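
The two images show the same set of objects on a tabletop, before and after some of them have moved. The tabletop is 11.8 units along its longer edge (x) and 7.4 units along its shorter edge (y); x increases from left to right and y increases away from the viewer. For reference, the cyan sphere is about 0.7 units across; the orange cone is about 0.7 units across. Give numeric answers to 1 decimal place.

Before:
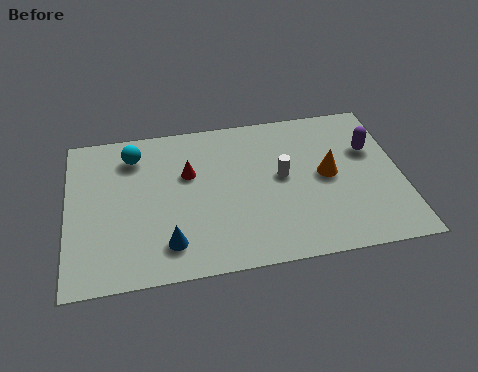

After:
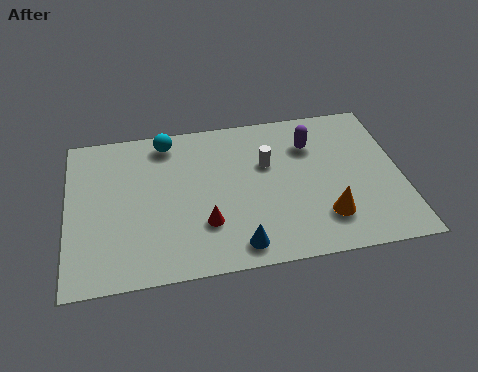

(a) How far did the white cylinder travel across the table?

0.9

The white cylinder moved from about (7.6, 4.0) to (7.1, 4.7), a distance of √(0.5² + 0.7²) ≈ 0.9.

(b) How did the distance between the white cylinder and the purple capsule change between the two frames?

-1.6

The distance was about 3.3 in the first image and 1.7 in the second, so they moved 1.6 units closer together.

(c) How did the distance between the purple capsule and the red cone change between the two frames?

-1.5

The distance was about 6.5 in the first image and 5.0 in the second, so they moved 1.5 units closer together.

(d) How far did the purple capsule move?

2.2

The purple capsule moved from about (10.8, 4.8) to (8.7, 5.4), a distance of √(2.1² + 0.6²) ≈ 2.2.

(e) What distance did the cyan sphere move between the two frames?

1.3

From (2.4, 5.9) to (3.6, 6.4), the cyan sphere covered √(1.2² + 0.5²) ≈ 1.3 units.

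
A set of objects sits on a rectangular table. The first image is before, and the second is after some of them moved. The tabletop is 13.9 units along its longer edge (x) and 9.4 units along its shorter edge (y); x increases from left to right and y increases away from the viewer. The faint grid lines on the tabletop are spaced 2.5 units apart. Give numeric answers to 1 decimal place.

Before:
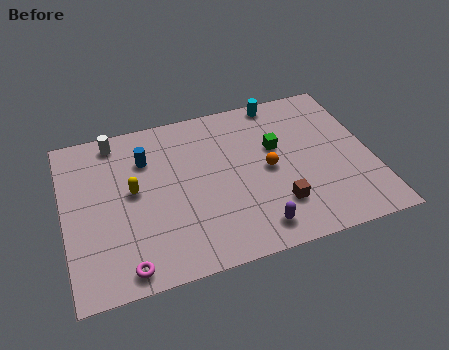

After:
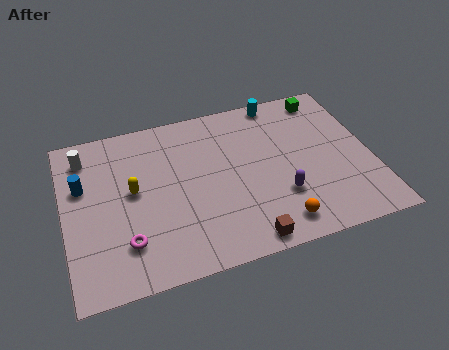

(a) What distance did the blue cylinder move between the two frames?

3.0

From (3.8, 6.8) to (0.9, 6.0), the blue cylinder covered √(2.9² + 0.8²) ≈ 3.0 units.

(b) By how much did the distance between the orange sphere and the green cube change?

+6.1

Before: roughly 1.3 units apart; after: 7.4. That's 6.1 units further apart.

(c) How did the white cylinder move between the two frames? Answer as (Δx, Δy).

(-1.4, -0.6)

The white cylinder was at about (2.5, 8.3) and moved to about (1.1, 7.7).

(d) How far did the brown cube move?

2.2

The brown cube was near (9.4, 2.4) before and (7.8, 0.9) after, so it travelled √(1.6² + 1.5²) ≈ 2.2 units.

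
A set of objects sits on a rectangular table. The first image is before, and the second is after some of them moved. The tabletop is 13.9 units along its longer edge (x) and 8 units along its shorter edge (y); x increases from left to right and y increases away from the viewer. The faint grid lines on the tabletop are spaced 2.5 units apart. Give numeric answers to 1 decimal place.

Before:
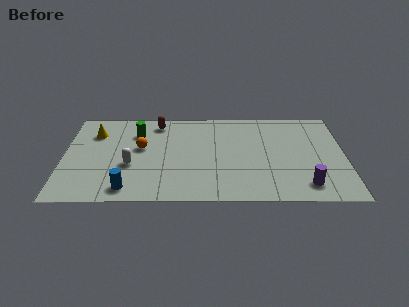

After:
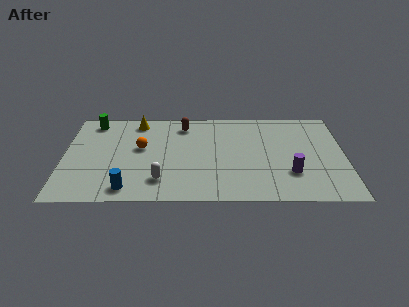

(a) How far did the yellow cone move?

2.3

The yellow cone was near (1.5, 5.9) before and (3.6, 6.9) after, so it travelled √(2.1² + 1.0²) ≈ 2.3 units.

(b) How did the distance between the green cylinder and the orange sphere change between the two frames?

+2.0

They were about 1.3 units apart before and 3.3 after — 2.0 units further apart.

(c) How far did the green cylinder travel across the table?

2.4

From (3.6, 5.9) to (1.4, 6.9), the green cylinder covered √(2.2² + 1.0²) ≈ 2.4 units.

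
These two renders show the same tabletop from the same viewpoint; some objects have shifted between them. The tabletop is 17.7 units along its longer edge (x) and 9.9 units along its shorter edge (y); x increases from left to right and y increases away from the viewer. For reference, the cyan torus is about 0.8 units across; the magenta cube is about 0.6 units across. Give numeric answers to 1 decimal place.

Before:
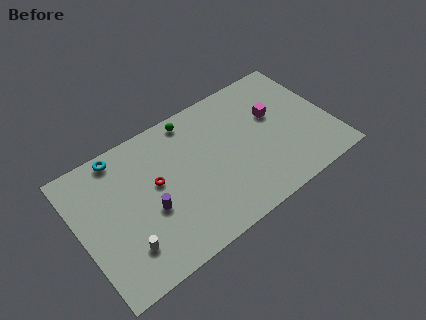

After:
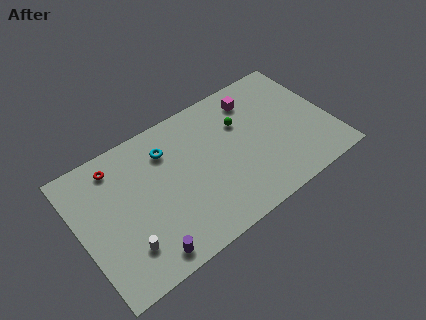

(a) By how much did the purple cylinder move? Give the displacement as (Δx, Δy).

(-0.8, -2.8)

From the two frames, the purple cylinder sits at roughly (4.7, 4.0) before and (3.9, 1.2) after.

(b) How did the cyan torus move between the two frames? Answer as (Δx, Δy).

(3.1, -1.4)

From the two frames, the cyan torus sits at roughly (3.4, 8.9) before and (6.5, 7.5) after.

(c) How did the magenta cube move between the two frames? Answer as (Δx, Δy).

(-1.1, 1.9)

The magenta cube started near (14.0, 6.1) and ended near (12.9, 8.0).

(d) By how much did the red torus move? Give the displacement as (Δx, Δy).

(-2.4, 2.7)

The red torus was at about (5.4, 5.6) and moved to about (3.0, 8.3).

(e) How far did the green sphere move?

3.8

The green sphere was near (8.5, 8.8) before and (11.7, 6.7) after, so it travelled √(3.2² + 2.1²) ≈ 3.8 units.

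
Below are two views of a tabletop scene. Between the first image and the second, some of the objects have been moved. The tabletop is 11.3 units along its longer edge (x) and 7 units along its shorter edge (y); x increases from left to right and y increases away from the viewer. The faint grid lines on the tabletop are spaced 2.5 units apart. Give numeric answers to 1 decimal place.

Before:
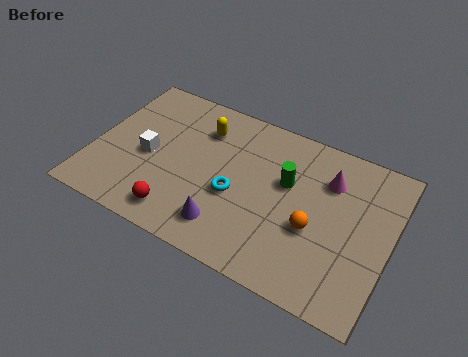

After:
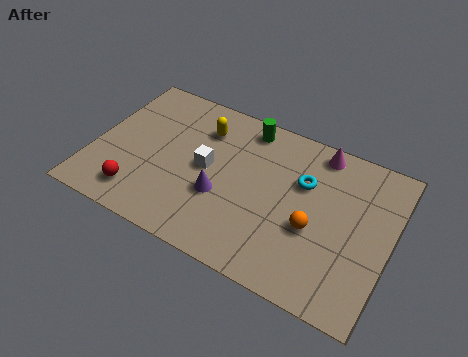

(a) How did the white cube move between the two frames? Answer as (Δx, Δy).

(2.2, 0.4)

From the two frames, the white cube sits at roughly (2.1, 3.2) before and (4.3, 3.6) after.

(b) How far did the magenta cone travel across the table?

1.2

The magenta cone moved from about (8.8, 5.1) to (8.3, 6.2), a distance of √(0.5² + 1.1²) ≈ 1.2.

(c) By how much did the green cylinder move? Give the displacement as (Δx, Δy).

(-1.8, 1.8)

The green cylinder was at about (7.3, 4.3) and moved to about (5.5, 6.1).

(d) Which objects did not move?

the yellow capsule and the orange sphere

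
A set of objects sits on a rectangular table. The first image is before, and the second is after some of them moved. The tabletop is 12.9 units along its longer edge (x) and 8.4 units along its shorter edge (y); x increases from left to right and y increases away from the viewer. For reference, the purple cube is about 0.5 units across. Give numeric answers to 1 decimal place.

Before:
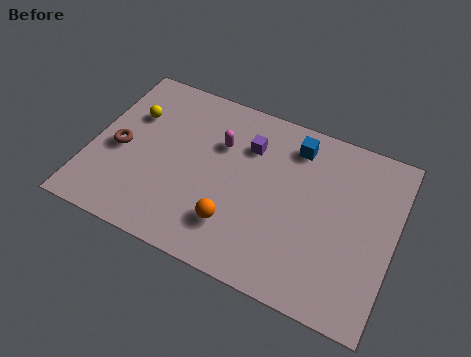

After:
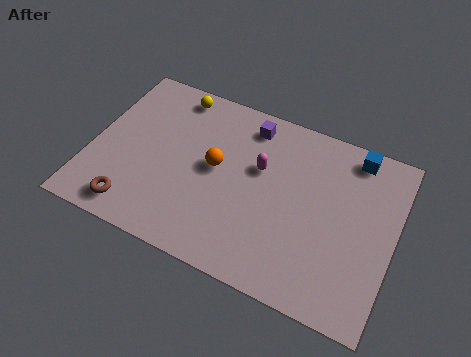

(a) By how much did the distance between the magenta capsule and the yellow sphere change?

+0.8

Before: roughly 3.8 units apart; after: 4.6. That's 0.8 units further apart.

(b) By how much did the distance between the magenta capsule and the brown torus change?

+1.8

Before: roughly 4.5 units apart; after: 6.3. That's 1.8 units further apart.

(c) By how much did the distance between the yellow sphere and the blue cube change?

+0.8

The distance was about 7.0 in the first image and 7.8 in the second, so they moved 0.8 units further apart.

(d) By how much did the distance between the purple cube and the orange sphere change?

-1.2

Before: roughly 4.0 units apart; after: 2.8. That's 1.2 units closer together.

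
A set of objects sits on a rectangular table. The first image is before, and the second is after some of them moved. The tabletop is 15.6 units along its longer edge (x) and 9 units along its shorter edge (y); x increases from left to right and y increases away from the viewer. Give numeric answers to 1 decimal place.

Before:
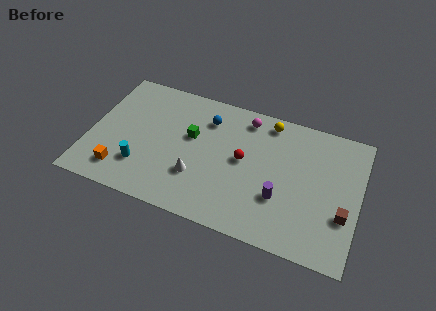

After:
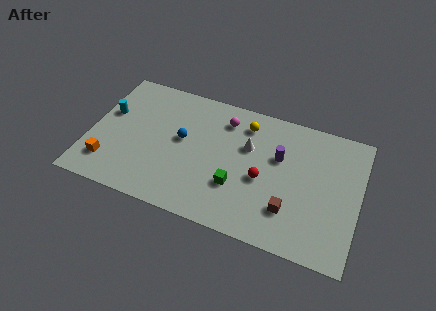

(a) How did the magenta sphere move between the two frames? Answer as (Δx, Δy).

(-1.2, -0.5)

The magenta sphere started near (8.8, 7.7) and ended near (7.6, 7.2).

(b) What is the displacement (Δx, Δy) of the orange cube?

(-0.8, 0.3)

From the two frames, the orange cube sits at roughly (2.1, 1.7) before and (1.3, 2.0) after.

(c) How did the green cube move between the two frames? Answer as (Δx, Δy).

(2.9, -2.5)

From the two frames, the green cube sits at roughly (5.8, 5.4) before and (8.7, 2.9) after.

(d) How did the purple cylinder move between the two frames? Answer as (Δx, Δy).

(-0.3, 2.7)

The purple cylinder started near (11.2, 3.0) and ended near (10.9, 5.7).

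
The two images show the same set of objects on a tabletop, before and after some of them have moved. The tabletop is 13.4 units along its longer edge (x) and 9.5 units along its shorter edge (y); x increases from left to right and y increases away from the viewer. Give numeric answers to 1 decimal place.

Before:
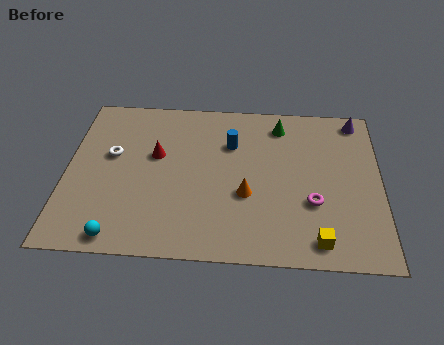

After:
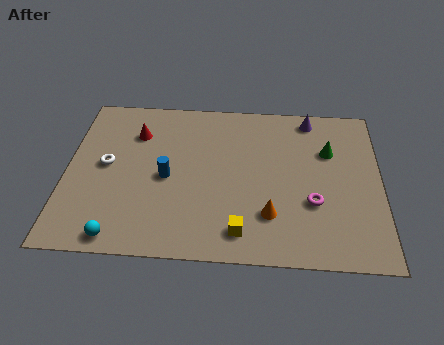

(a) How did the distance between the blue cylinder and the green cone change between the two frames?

+4.7

The distance was about 2.5 in the first image and 7.2 in the second, so they moved 4.7 units further apart.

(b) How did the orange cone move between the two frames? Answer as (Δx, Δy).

(1.0, -1.1)

The orange cone started near (7.7, 3.6) and ended near (8.7, 2.5).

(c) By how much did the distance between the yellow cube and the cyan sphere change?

-3.2

They were about 8.3 units apart before and 5.1 after — 3.2 units closer together.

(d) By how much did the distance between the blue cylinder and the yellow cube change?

-2.2

They were about 6.5 units apart before and 4.3 after — 2.2 units closer together.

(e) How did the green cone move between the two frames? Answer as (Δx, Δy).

(2.1, -1.5)

The green cone started near (9.1, 7.9) and ended near (11.2, 6.4).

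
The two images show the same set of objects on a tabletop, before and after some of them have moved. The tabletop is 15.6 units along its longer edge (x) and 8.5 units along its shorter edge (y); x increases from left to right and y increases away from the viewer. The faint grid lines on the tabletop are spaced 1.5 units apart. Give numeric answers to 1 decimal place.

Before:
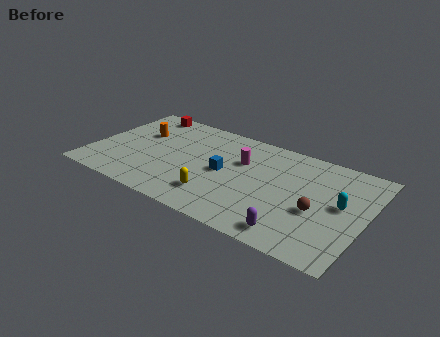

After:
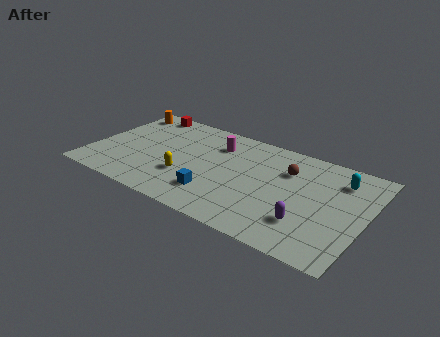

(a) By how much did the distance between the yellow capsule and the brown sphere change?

+0.6

Before: roughly 5.7 units apart; after: 6.3. That's 0.6 units further apart.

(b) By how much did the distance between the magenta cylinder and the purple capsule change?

+1.4

The distance was about 5.7 in the first image and 7.1 in the second, so they moved 1.4 units further apart.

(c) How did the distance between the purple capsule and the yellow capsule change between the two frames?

+2.4

Before: roughly 4.6 units apart; after: 7.0. That's 2.4 units further apart.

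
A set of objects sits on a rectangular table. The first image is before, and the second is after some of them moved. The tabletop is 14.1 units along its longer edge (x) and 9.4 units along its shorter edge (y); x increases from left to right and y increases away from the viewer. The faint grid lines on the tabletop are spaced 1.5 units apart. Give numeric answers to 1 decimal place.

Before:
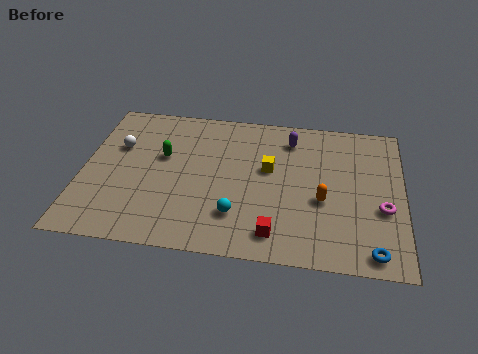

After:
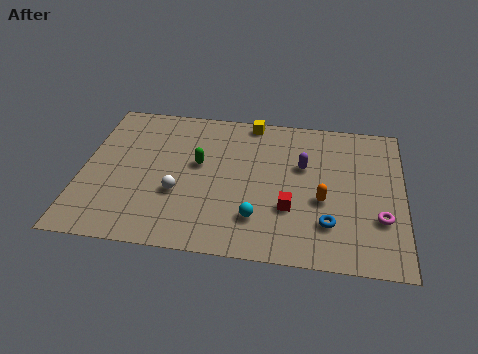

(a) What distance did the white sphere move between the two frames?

3.9

From (1.5, 6.1) to (4.3, 3.4), the white sphere covered √(2.8² + 2.7²) ≈ 3.9 units.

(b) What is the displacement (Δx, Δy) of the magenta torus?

(-0.1, -0.6)

The magenta torus was at about (13.2, 3.6) and moved to about (13.1, 3.0).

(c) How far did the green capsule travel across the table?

1.6

The green capsule was near (3.5, 5.7) before and (5.1, 5.4) after, so it travelled √(1.6² + 0.3²) ≈ 1.6 units.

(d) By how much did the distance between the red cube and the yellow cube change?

+1.8

Before: roughly 4.0 units apart; after: 5.8. That's 1.8 units further apart.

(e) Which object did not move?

the orange capsule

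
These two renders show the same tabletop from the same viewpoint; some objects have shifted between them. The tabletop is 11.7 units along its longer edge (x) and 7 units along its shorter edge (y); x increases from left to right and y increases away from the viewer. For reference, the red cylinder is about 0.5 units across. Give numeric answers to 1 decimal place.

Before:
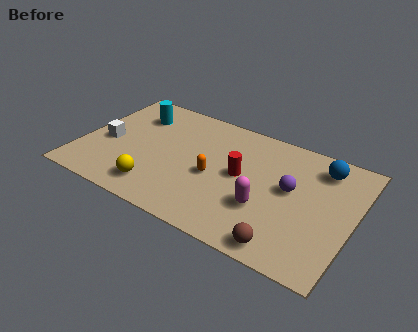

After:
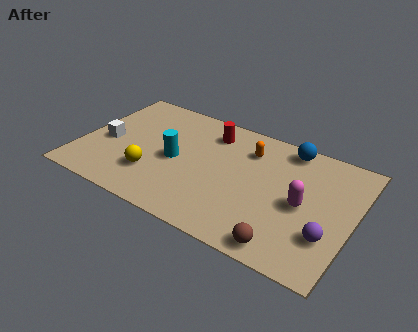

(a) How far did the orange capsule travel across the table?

2.5

The orange capsule was near (5.8, 3.1) before and (7.0, 5.3) after, so it travelled √(1.2² + 2.2²) ≈ 2.5 units.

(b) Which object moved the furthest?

the cyan cylinder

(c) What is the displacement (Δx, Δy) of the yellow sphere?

(-0.3, 0.7)

The yellow sphere was at about (3.6, 1.3) and moved to about (3.3, 2.0).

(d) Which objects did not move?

the brown sphere and the white cube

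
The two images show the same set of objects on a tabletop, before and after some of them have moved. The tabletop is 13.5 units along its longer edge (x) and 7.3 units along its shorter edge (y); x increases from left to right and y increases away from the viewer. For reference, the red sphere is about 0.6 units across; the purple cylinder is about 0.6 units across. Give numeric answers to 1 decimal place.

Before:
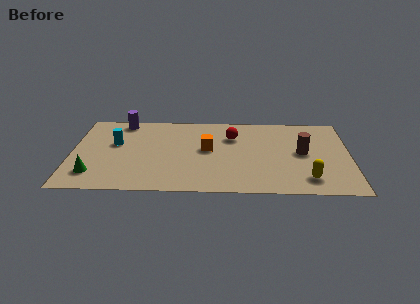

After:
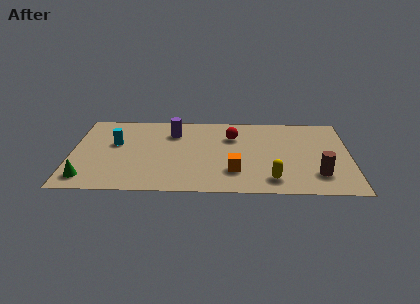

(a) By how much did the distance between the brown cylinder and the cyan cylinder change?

+1.0

The distance was about 9.1 in the first image and 10.1 in the second, so they moved 1.0 units further apart.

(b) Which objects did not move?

the cyan cylinder and the red sphere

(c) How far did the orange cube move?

2.4

The orange cube was near (6.6, 4.0) before and (7.9, 2.0) after, so it travelled √(1.3² + 2.0²) ≈ 2.4 units.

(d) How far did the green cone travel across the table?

0.5

From (1.1, 1.6) to (0.8, 1.2), the green cone covered √(0.3² + 0.4²) ≈ 0.5 units.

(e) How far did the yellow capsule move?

1.7

From (11.4, 1.4) to (9.7, 1.3), the yellow capsule covered √(1.7² + 0.1²) ≈ 1.7 units.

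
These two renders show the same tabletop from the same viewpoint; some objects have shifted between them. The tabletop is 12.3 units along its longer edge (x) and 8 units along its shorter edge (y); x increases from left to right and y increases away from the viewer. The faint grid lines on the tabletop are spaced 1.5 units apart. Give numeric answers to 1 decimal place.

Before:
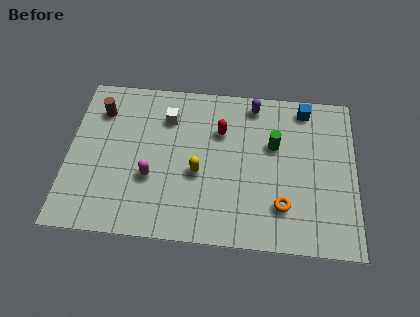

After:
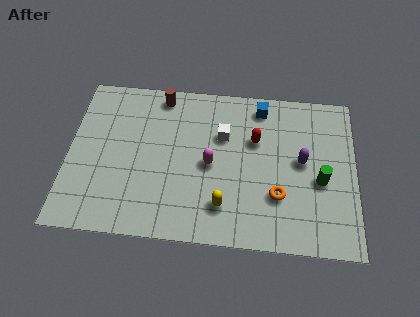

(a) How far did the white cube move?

2.5

From (4.2, 6.0) to (6.6, 5.3), the white cube covered √(2.4² + 0.7²) ≈ 2.5 units.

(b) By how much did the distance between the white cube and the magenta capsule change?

-1.6

The distance was about 3.2 in the first image and 1.6 in the second, so they moved 1.6 units closer together.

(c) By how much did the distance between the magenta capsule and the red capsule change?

-1.5

The distance was about 3.9 in the first image and 2.4 in the second, so they moved 1.5 units closer together.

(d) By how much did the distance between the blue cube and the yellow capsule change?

-0.5

Before: roughly 5.8 units apart; after: 5.3. That's 0.5 units closer together.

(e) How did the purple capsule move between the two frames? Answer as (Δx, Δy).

(2.1, -2.7)

The purple capsule started near (7.9, 7.0) and ended near (10.0, 4.3).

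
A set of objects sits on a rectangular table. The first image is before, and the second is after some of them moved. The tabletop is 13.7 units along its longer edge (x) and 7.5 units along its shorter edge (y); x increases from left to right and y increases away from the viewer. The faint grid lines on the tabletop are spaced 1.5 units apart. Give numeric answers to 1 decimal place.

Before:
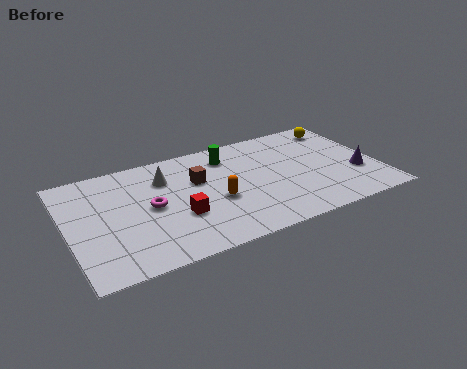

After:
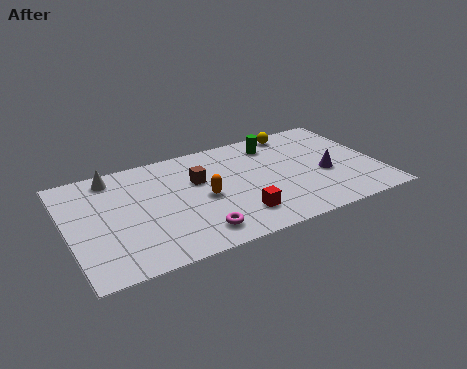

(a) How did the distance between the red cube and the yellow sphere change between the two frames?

-2.6

The distance was about 8.6 in the first image and 6.0 in the second, so they moved 2.6 units closer together.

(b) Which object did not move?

the brown cube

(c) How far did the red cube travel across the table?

2.7

From (4.7, 2.7) to (7.2, 1.7), the red cube covered √(2.5² + 1.0²) ≈ 2.7 units.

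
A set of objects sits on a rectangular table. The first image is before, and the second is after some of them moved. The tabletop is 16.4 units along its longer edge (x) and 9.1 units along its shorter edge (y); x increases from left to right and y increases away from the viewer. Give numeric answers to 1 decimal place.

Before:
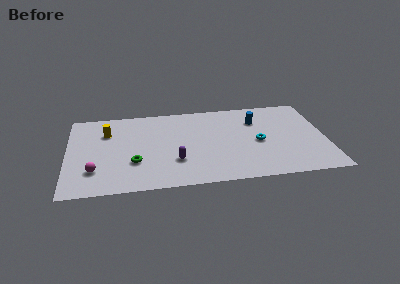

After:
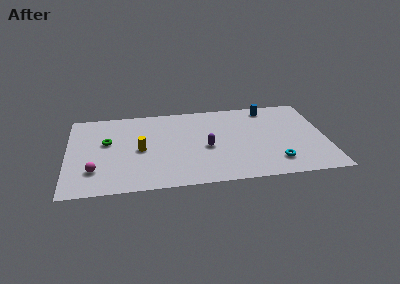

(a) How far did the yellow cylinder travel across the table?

3.0

The yellow cylinder was near (2.5, 6.5) before and (4.6, 4.3) after, so it travelled √(2.1² + 2.2²) ≈ 3.0 units.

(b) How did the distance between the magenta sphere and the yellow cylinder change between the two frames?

-0.7

The distance was about 4.2 in the first image and 3.5 in the second, so they moved 0.7 units closer together.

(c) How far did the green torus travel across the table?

2.9

The green torus moved from about (4.2, 3.0) to (2.5, 5.4), a distance of √(1.7² + 2.4²) ≈ 2.9.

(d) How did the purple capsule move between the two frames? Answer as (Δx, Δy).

(2.0, 1.2)

The purple capsule was at about (6.8, 2.8) and moved to about (8.8, 4.0).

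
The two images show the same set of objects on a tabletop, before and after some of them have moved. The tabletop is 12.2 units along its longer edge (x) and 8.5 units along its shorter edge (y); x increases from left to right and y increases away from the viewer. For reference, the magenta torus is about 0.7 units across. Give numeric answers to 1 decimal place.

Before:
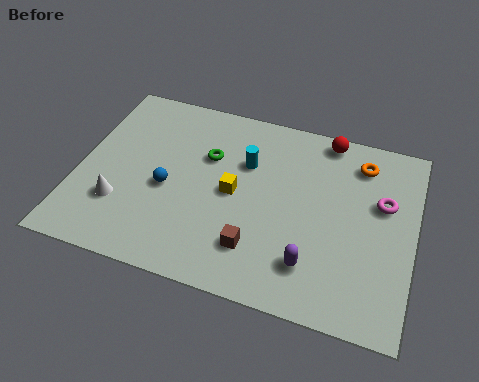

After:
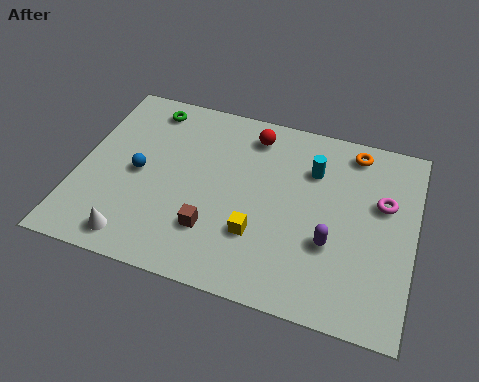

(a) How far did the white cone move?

1.6

The white cone moved from about (1.7, 2.5) to (2.4, 1.1), a distance of √(0.7² + 1.4²) ≈ 1.6.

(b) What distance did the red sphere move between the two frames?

2.8

From (8.8, 7.7) to (6.1, 7.1), the red sphere covered √(2.7² + 0.6²) ≈ 2.8 units.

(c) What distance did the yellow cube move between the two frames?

1.9

The yellow cube moved from about (5.7, 4.2) to (6.7, 2.6), a distance of √(1.0² + 1.6²) ≈ 1.9.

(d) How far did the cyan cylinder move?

2.4

The cyan cylinder was near (6.0, 5.7) before and (8.4, 6.1) after, so it travelled √(2.4² + 0.4²) ≈ 2.4 units.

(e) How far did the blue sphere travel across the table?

1.2

The blue sphere was near (3.3, 3.7) before and (2.2, 4.1) after, so it travelled √(1.1² + 0.4²) ≈ 1.2 units.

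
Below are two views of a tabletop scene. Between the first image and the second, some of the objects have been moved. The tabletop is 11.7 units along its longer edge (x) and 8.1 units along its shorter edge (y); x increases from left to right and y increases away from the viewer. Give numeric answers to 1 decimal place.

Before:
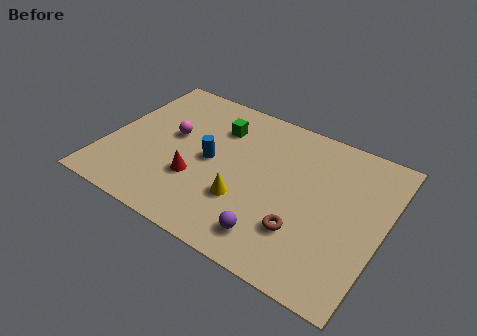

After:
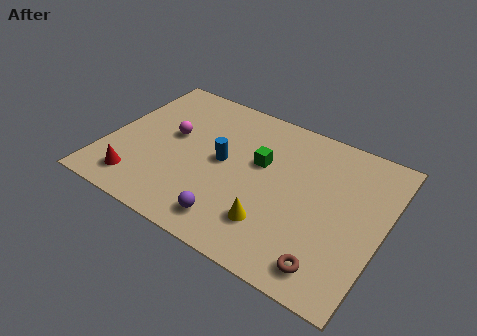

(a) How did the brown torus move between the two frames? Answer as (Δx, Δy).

(1.3, -1.1)

From the two frames, the brown torus sits at roughly (8.6, 2.3) before and (9.9, 1.2) after.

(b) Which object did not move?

the magenta sphere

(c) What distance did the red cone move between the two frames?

2.6

The red cone moved from about (4.0, 2.7) to (1.7, 1.4), a distance of √(2.3² + 1.3²) ≈ 2.6.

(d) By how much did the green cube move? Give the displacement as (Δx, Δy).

(2.0, -1.1)

The green cube started near (4.4, 6.0) and ended near (6.4, 4.9).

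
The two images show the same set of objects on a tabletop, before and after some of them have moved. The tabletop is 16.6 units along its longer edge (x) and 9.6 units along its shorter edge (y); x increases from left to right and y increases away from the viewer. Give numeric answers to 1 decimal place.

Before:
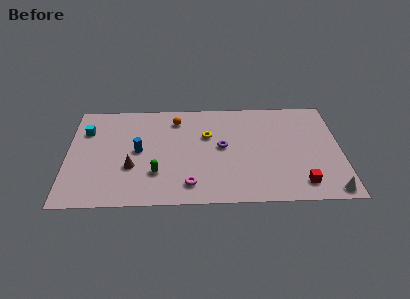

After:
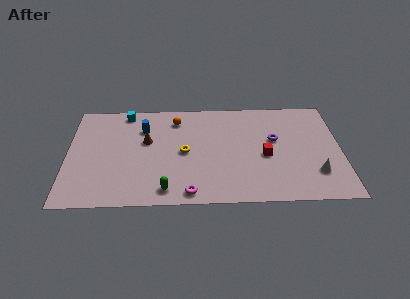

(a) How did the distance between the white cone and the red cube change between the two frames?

+1.6

Before: roughly 1.8 units apart; after: 3.4. That's 1.6 units further apart.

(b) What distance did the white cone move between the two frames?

1.8

The white cone moved from about (15.8, 0.9) to (15.0, 2.5), a distance of √(0.8² + 1.6²) ≈ 1.8.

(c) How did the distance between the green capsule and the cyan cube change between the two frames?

+1.8

They were about 5.9 units apart before and 7.7 after — 1.8 units further apart.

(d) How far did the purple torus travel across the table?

3.3

From (9.4, 5.1) to (12.6, 5.7), the purple torus covered √(3.2² + 0.6²) ≈ 3.3 units.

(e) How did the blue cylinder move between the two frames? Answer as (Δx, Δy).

(0.3, 2.1)

The blue cylinder started near (4.3, 4.9) and ended near (4.6, 7.0).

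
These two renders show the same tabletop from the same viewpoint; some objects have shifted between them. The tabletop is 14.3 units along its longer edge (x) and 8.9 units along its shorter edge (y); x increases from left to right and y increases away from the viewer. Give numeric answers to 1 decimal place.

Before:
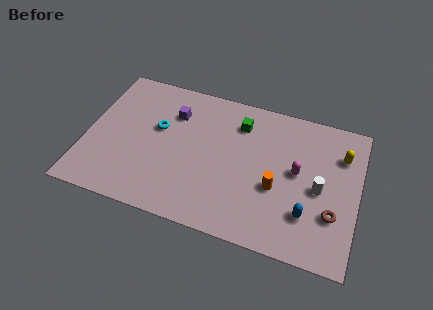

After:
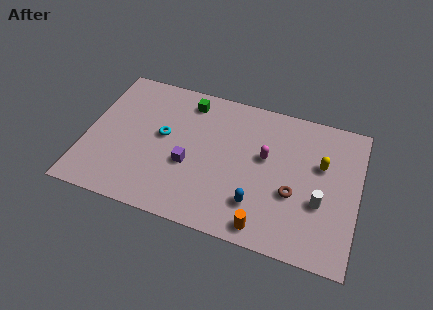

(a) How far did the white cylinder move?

0.8

From (12.3, 4.1) to (12.4, 3.3), the white cylinder covered √(0.1² + 0.8²) ≈ 0.8 units.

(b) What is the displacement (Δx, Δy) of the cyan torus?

(0.3, -0.4)

From the two frames, the cyan torus sits at roughly (3.7, 5.3) before and (4.0, 4.9) after.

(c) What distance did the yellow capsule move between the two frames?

1.3

From (13.3, 6.5) to (12.3, 5.6), the yellow capsule covered √(1.0² + 0.9²) ≈ 1.3 units.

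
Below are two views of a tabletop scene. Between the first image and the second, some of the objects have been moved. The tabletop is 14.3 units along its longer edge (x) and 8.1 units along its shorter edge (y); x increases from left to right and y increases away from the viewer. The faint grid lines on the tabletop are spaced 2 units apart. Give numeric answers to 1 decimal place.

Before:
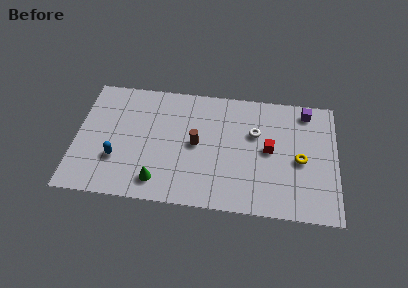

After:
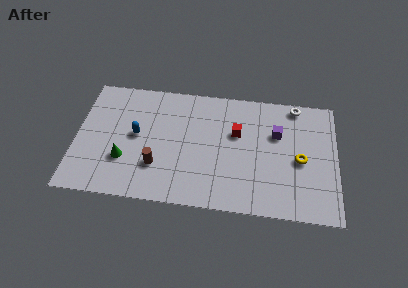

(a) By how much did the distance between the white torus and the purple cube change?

-1.1

The distance was about 3.3 in the first image and 2.2 in the second, so they moved 1.1 units closer together.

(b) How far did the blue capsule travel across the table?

2.0

The blue capsule moved from about (2.3, 2.6) to (3.3, 4.3), a distance of √(1.0² + 1.7²) ≈ 2.0.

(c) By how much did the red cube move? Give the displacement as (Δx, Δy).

(-1.8, 0.9)

The red cube was at about (10.6, 4.2) and moved to about (8.8, 5.1).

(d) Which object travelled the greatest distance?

the white torus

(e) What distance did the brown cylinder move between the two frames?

2.7

The brown cylinder moved from about (6.6, 4.1) to (4.5, 2.4), a distance of √(2.1² + 1.7²) ≈ 2.7.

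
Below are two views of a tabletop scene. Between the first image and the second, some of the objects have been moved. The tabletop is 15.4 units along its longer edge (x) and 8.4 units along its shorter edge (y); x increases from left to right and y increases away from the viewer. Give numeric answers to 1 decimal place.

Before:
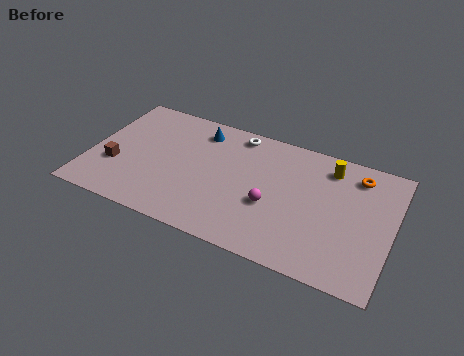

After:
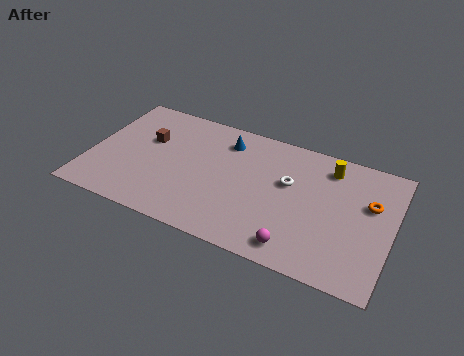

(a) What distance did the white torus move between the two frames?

3.7

The white torus moved from about (7.2, 7.4) to (10.1, 5.1), a distance of √(2.9² + 2.3²) ≈ 3.7.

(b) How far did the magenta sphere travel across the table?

2.6

The magenta sphere moved from about (9.4, 3.3) to (10.9, 1.2), a distance of √(1.5² + 2.1²) ≈ 2.6.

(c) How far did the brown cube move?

2.8

The brown cube was near (1.4, 2.9) before and (2.8, 5.3) after, so it travelled √(1.4² + 2.4²) ≈ 2.8 units.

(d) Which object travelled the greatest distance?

the white torus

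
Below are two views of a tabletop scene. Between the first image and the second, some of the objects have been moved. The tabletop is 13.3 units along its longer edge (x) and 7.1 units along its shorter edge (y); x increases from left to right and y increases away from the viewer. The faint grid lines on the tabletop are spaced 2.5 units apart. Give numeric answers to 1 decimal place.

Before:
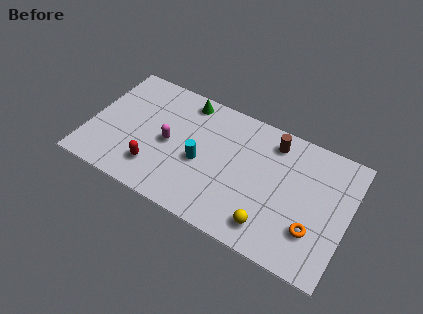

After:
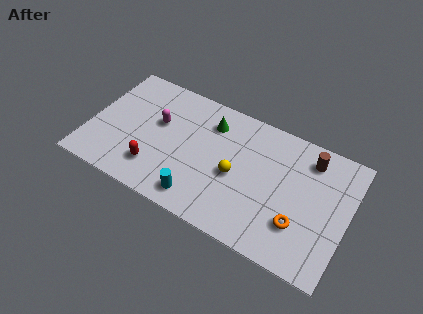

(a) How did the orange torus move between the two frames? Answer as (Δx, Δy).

(-0.7, 0.0)

The orange torus started near (11.7, 2.1) and ended near (11.0, 2.1).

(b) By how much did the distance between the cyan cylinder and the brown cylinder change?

+2.5

The distance was about 4.4 in the first image and 6.9 in the second, so they moved 2.5 units further apart.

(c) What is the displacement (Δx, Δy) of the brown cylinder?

(1.9, -0.1)

The brown cylinder was at about (9.2, 5.9) and moved to about (11.1, 5.8).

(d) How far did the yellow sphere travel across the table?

2.8

From (9.6, 1.3) to (7.6, 3.2), the yellow sphere covered √(2.0² + 1.9²) ≈ 2.8 units.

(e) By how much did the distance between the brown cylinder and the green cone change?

+0.5

They were about 4.6 units apart before and 5.1 after — 0.5 units further apart.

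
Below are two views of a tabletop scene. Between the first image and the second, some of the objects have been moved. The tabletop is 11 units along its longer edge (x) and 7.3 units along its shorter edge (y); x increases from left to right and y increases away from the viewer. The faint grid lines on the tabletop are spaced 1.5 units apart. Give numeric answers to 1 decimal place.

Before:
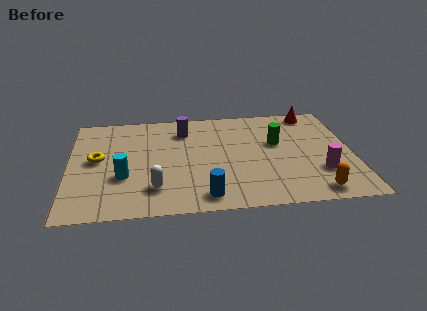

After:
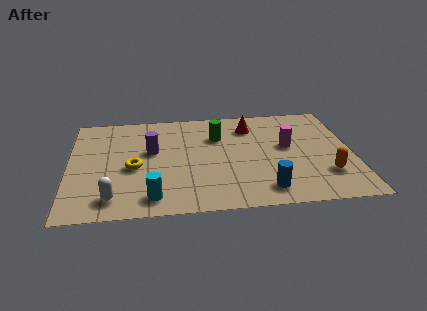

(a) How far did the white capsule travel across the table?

1.7

The white capsule was near (3.3, 1.7) before and (1.7, 1.2) after, so it travelled √(1.6² + 0.5²) ≈ 1.7 units.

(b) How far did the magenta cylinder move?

2.2

The magenta cylinder was near (9.7, 2.2) before and (8.5, 4.1) after, so it travelled √(1.2² + 1.9²) ≈ 2.2 units.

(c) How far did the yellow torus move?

1.6

From (1.1, 3.9) to (2.5, 3.2), the yellow torus covered √(1.4² + 0.7²) ≈ 1.6 units.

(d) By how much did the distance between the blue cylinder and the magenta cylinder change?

-1.6

Before: roughly 4.7 units apart; after: 3.1. That's 1.6 units closer together.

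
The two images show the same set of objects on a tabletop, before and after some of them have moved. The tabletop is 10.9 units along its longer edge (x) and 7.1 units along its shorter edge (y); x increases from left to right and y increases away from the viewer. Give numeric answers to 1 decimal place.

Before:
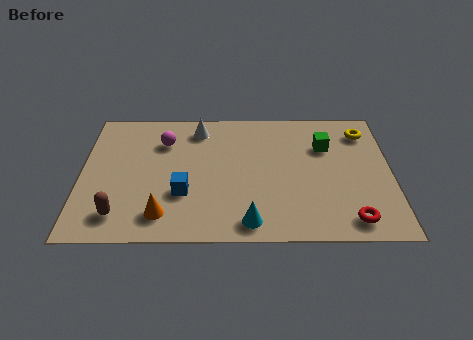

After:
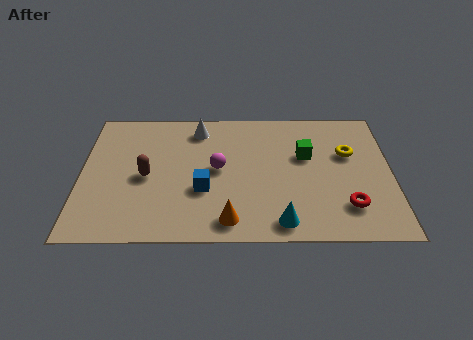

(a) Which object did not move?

the white cone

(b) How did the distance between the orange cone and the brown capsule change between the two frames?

+2.2

Before: roughly 1.5 units apart; after: 3.7. That's 2.2 units further apart.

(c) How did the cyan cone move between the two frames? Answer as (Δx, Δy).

(1.1, 0.0)

From the two frames, the cyan cone sits at roughly (5.9, 0.9) before and (7.0, 0.9) after.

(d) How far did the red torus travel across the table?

0.7

The red torus moved from about (9.4, 1.0) to (9.3, 1.7), a distance of √(0.1² + 0.7²) ≈ 0.7.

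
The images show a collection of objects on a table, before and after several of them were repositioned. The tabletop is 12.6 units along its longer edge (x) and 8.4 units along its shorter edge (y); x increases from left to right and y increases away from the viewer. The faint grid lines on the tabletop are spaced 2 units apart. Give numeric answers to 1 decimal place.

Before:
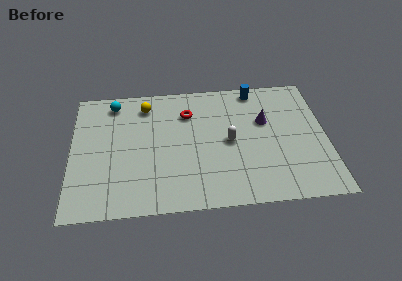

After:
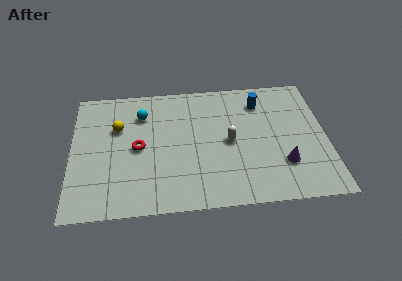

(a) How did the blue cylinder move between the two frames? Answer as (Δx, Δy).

(0.2, -0.9)

The blue cylinder started near (9.2, 7.5) and ended near (9.4, 6.6).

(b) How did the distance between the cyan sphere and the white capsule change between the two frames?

-1.7

Before: roughly 6.5 units apart; after: 4.8. That's 1.7 units closer together.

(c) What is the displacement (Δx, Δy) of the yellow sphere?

(-1.4, -1.4)

The yellow sphere started near (3.7, 6.9) and ended near (2.3, 5.5).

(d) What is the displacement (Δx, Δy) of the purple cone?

(0.8, -2.9)

The purple cone started near (9.6, 5.3) and ended near (10.4, 2.4).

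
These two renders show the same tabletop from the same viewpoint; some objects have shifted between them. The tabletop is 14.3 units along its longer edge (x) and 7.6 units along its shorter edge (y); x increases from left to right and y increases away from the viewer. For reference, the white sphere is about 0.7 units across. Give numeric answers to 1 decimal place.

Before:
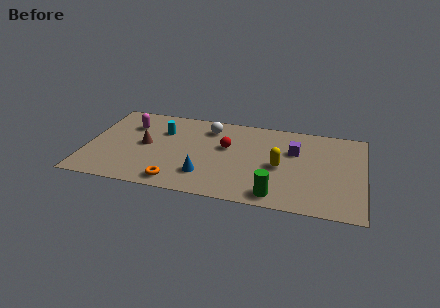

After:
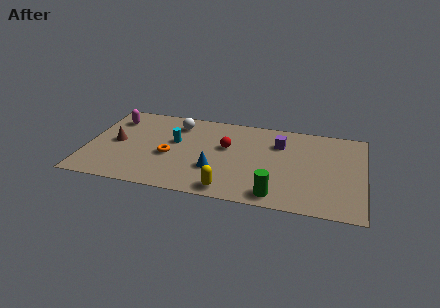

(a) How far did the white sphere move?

1.7

The white sphere moved from about (6.2, 6.1) to (4.5, 6.1), a distance of √(1.7² + 0.0²) ≈ 1.7.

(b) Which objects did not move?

the red sphere and the green cylinder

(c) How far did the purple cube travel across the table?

0.9

From (10.7, 5.0) to (9.9, 5.5), the purple cube covered √(0.8² + 0.5²) ≈ 0.9 units.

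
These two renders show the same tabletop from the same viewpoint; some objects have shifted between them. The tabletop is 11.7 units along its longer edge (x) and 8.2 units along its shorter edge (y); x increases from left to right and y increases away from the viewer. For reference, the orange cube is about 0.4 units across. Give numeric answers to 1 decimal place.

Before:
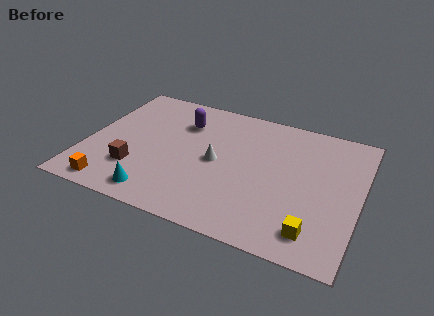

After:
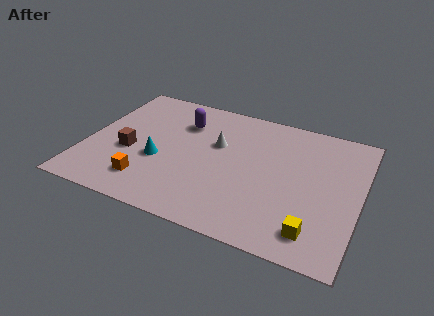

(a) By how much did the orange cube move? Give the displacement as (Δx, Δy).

(1.4, 0.8)

From the two frames, the orange cube sits at roughly (1.5, 0.9) before and (2.9, 1.7) after.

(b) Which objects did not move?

the yellow cube and the purple capsule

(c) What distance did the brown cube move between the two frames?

1.1

The brown cube was near (2.3, 2.3) before and (1.9, 3.3) after, so it travelled √(0.4² + 1.0²) ≈ 1.1 units.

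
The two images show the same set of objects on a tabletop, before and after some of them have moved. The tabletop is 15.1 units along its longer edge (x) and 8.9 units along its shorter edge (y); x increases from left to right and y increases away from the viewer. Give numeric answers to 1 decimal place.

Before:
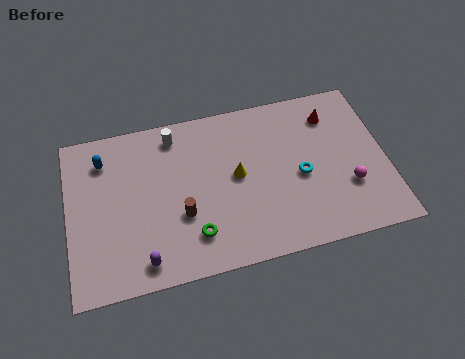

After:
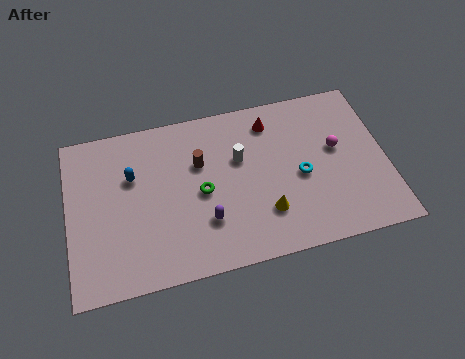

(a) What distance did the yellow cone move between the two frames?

2.6

From (8.0, 4.7) to (9.2, 2.4), the yellow cone covered √(1.2² + 2.3²) ≈ 2.6 units.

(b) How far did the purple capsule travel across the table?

3.3

The purple capsule was near (3.4, 1.2) before and (6.4, 2.6) after, so it travelled √(3.0² + 1.4²) ≈ 3.3 units.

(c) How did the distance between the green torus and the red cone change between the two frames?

-3.8

Before: roughly 8.5 units apart; after: 4.7. That's 3.8 units closer together.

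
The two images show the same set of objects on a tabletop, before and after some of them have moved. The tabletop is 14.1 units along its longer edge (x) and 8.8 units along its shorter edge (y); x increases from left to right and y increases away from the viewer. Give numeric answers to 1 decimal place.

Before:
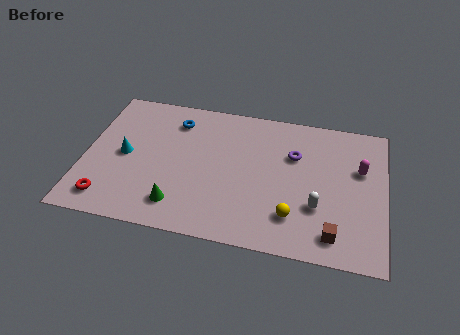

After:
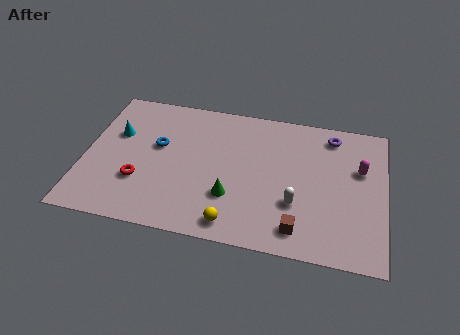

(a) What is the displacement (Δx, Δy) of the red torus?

(1.4, 1.4)

The red torus started near (1.3, 1.4) and ended near (2.7, 2.8).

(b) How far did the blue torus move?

1.9

The blue torus was near (4.1, 7.0) before and (3.4, 5.2) after, so it travelled √(0.7² + 1.8²) ≈ 1.9 units.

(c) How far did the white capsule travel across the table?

1.0

From (11.0, 2.9) to (10.0, 2.9), the white capsule covered √(1.0² + 0.0²) ≈ 1.0 units.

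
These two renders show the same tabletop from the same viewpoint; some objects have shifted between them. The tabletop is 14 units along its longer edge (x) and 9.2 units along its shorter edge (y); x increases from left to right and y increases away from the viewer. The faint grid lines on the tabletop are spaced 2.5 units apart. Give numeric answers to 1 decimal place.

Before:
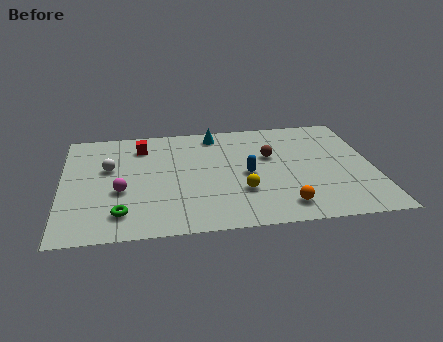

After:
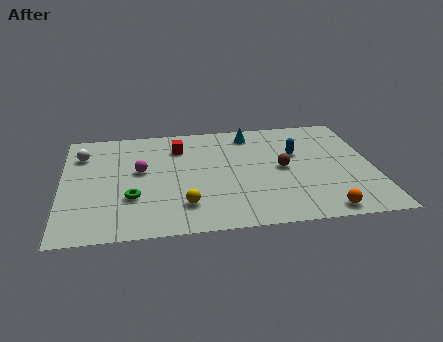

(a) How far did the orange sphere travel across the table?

1.8

The orange sphere was near (9.8, 1.5) before and (11.5, 0.9) after, so it travelled √(1.7² + 0.6²) ≈ 1.8 units.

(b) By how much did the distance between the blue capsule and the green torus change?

+1.8

They were about 6.2 units apart before and 8.0 after — 1.8 units further apart.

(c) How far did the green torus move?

1.3

From (2.6, 1.8) to (3.1, 3.0), the green torus covered √(0.5² + 1.2²) ≈ 1.3 units.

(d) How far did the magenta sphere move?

1.8

The magenta sphere was near (2.6, 3.6) before and (3.5, 5.2) after, so it travelled √(0.9² + 1.6²) ≈ 1.8 units.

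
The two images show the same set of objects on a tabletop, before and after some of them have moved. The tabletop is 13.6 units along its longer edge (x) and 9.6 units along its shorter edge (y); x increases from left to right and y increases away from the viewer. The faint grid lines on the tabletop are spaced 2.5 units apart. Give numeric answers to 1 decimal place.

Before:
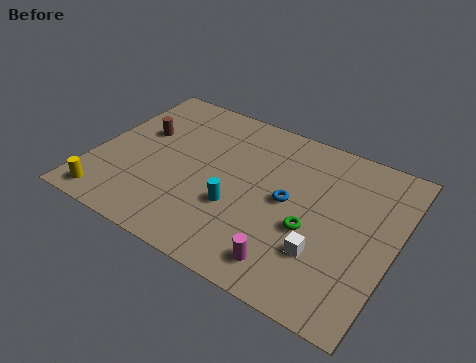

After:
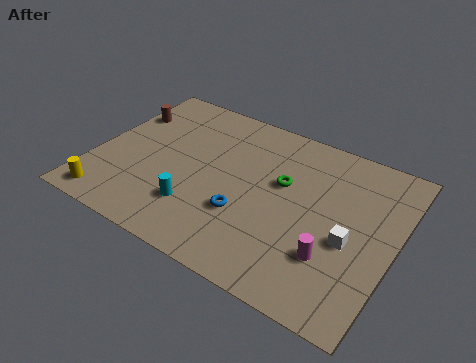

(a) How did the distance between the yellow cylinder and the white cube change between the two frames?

+1.2

Before: roughly 9.7 units apart; after: 10.9. That's 1.2 units further apart.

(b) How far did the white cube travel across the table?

1.6

The white cube was near (10.7, 2.8) before and (11.7, 4.0) after, so it travelled √(1.0² + 1.2²) ≈ 1.6 units.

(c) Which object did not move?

the yellow cylinder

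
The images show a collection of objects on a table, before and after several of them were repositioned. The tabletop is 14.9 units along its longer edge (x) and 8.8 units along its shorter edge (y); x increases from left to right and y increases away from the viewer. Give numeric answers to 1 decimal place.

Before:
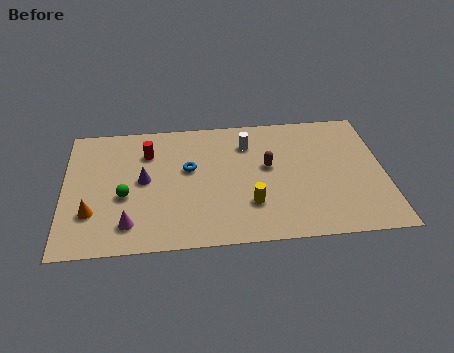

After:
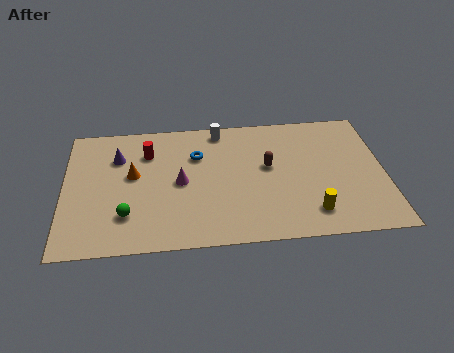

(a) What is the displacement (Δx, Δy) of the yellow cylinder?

(2.8, -0.8)

The yellow cylinder started near (8.6, 2.5) and ended near (11.4, 1.7).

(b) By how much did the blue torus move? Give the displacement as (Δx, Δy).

(0.4, 0.9)

The blue torus started near (5.8, 5.2) and ended near (6.2, 6.1).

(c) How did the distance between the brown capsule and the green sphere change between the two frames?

+0.3

Before: roughly 6.8 units apart; after: 7.1. That's 0.3 units further apart.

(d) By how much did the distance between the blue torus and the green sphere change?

+1.6

They were about 3.4 units apart before and 5.0 after — 1.6 units further apart.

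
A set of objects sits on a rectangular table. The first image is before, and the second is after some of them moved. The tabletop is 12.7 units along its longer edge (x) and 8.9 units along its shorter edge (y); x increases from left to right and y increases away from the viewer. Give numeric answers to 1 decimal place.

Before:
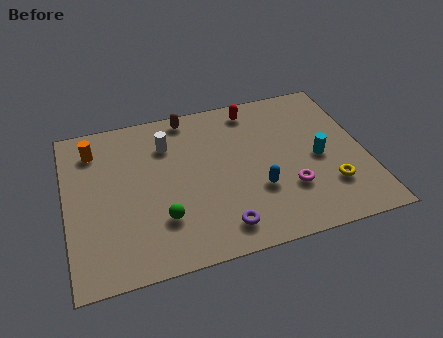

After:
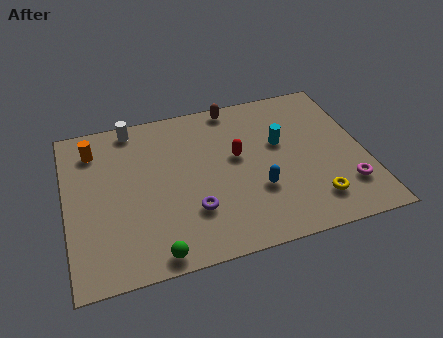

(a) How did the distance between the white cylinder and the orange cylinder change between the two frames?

-1.2

They were about 3.1 units apart before and 1.9 after — 1.2 units closer together.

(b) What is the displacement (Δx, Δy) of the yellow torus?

(-0.7, -0.6)

The yellow torus started near (11.0, 2.4) and ended near (10.3, 1.8).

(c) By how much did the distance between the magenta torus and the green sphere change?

+2.9

The distance was about 5.4 in the first image and 8.3 in the second, so they moved 2.9 units further apart.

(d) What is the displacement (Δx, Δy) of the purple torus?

(-1.1, 1.2)

The purple torus was at about (6.3, 1.4) and moved to about (5.2, 2.6).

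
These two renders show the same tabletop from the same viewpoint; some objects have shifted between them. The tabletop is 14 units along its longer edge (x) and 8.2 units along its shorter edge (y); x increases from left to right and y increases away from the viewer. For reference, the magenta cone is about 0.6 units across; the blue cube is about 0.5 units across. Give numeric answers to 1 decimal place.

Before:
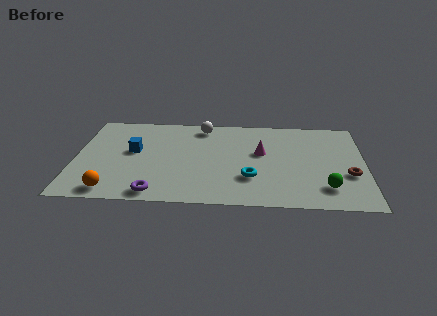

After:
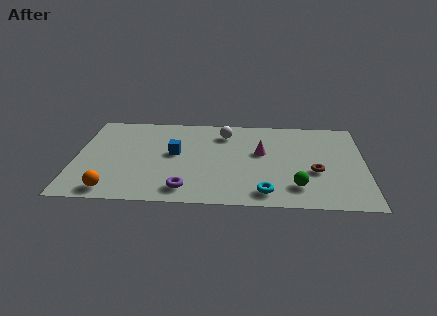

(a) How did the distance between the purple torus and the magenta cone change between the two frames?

-1.3

Before: roughly 6.3 units apart; after: 5.0. That's 1.3 units closer together.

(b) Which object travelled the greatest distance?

the blue cube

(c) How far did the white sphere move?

1.3

The white sphere moved from about (6.1, 7.1) to (7.2, 6.5), a distance of √(1.1² + 0.6²) ≈ 1.3.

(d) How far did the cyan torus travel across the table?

1.5

The cyan torus was near (8.5, 2.5) before and (9.2, 1.2) after, so it travelled √(0.7² + 1.3²) ≈ 1.5 units.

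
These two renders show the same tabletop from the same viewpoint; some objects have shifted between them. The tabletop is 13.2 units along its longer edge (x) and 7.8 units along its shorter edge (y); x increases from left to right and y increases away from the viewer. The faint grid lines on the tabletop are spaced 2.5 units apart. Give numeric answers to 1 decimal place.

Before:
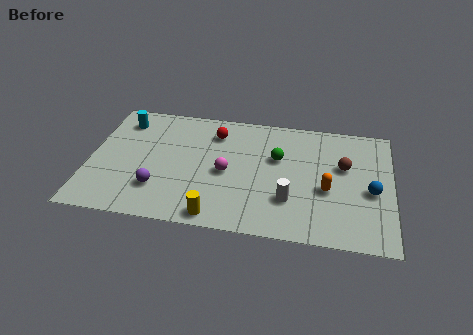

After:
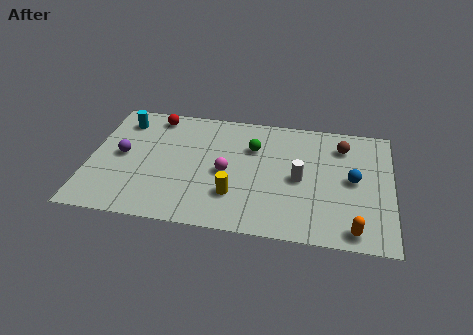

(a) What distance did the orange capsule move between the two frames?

2.6

From (10.4, 3.2) to (11.6, 0.9), the orange capsule covered √(1.2² + 2.3²) ≈ 2.6 units.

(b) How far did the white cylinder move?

1.5

From (8.8, 2.3) to (9.2, 3.7), the white cylinder covered √(0.4² + 1.4²) ≈ 1.5 units.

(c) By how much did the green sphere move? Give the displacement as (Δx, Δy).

(-1.1, 0.5)

From the two frames, the green sphere sits at roughly (8.2, 4.9) before and (7.1, 5.4) after.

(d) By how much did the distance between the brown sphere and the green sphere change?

+1.1

Before: roughly 2.9 units apart; after: 4.0. That's 1.1 units further apart.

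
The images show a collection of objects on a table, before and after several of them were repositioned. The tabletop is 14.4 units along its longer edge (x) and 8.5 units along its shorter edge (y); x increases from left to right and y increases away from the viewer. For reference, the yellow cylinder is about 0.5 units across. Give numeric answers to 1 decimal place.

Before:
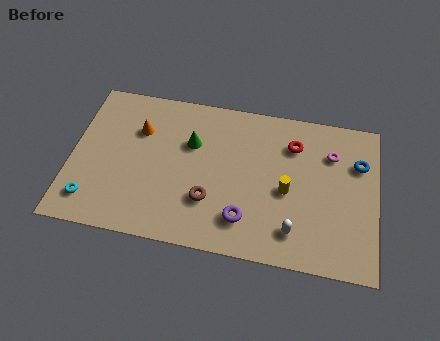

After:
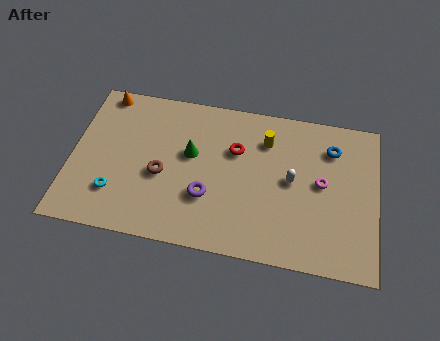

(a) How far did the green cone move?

0.6

The green cone was near (5.6, 5.6) before and (5.6, 5.0) after, so it travelled √(0.0² + 0.6²) ≈ 0.6 units.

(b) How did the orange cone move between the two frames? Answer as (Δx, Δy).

(-1.8, 1.8)

The orange cone was at about (3.1, 5.9) and moved to about (1.3, 7.7).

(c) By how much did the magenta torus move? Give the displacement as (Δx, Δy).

(-0.4, -1.7)

The magenta torus was at about (12.2, 6.2) and moved to about (11.8, 4.5).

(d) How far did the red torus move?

2.8

From (10.4, 6.4) to (7.7, 5.6), the red torus covered √(2.7² + 0.8²) ≈ 2.8 units.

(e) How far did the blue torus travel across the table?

1.4

From (13.5, 5.9) to (12.2, 6.5), the blue torus covered √(1.3² + 0.6²) ≈ 1.4 units.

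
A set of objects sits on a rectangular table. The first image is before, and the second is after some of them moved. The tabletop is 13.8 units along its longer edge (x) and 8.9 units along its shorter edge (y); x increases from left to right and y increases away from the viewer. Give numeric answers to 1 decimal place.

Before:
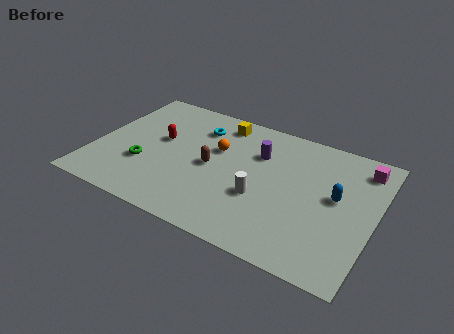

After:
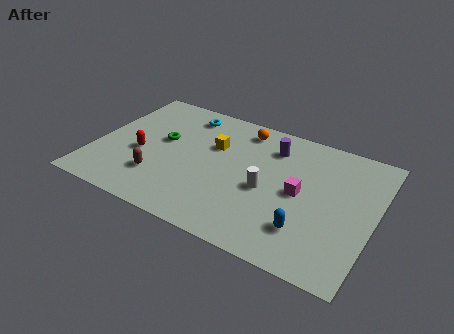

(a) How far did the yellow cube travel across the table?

1.8

The yellow cube moved from about (5.8, 7.6) to (5.7, 5.8), a distance of √(0.1² + 1.8²) ≈ 1.8.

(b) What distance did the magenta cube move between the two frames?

4.0

The magenta cube was near (12.9, 7.4) before and (10.2, 4.4) after, so it travelled √(2.7² + 3.0²) ≈ 4.0 units.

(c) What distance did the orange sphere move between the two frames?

2.2

The orange sphere was near (5.9, 5.6) before and (6.9, 7.6) after, so it travelled √(1.0² + 2.0²) ≈ 2.2 units.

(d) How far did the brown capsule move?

3.1

The brown capsule moved from about (5.8, 4.3) to (3.4, 2.4), a distance of √(2.4² + 1.9²) ≈ 3.1.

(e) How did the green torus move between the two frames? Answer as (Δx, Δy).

(0.6, 2.1)

The green torus was at about (2.6, 3.0) and moved to about (3.2, 5.1).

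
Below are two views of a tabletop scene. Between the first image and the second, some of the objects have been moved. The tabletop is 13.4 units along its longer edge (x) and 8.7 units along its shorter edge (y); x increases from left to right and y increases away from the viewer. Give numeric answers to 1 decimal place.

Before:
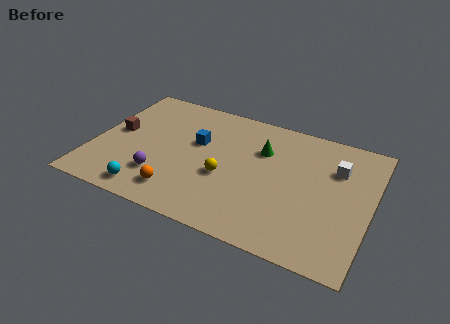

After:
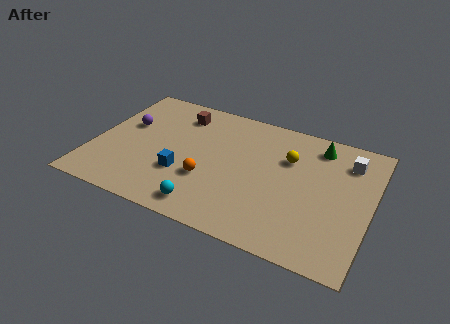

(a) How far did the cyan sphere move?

2.8

The cyan sphere moved from about (3.1, 1.1) to (5.9, 1.2), a distance of √(2.8² + 0.1²) ≈ 2.8.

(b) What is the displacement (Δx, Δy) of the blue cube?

(-0.4, -2.4)

The blue cube was at about (4.9, 5.3) and moved to about (4.5, 2.9).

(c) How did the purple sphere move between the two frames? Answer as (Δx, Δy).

(-2.1, 3.0)

The purple sphere started near (3.5, 2.3) and ended near (1.4, 5.3).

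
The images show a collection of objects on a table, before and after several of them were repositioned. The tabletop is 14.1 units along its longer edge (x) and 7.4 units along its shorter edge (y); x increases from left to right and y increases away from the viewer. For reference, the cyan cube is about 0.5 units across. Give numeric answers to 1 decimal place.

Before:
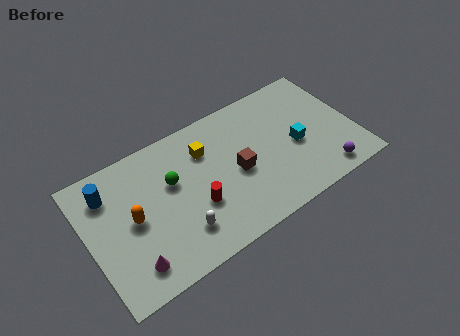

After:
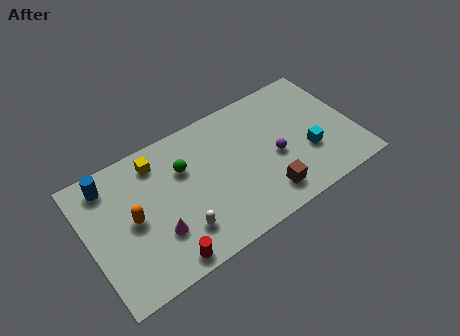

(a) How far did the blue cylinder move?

0.5

The blue cylinder moved from about (1.3, 5.7) to (1.4, 6.2), a distance of √(0.1² + 0.5²) ≈ 0.5.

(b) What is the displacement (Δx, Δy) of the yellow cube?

(-2.5, 0.7)

From the two frames, the yellow cube sits at roughly (6.4, 5.4) before and (3.9, 6.1) after.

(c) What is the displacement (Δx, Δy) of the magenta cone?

(1.5, 0.9)

The magenta cone was at about (1.9, 1.4) and moved to about (3.4, 2.3).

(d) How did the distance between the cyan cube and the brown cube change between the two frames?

-0.4

Before: roughly 3.2 units apart; after: 2.8. That's 0.4 units closer together.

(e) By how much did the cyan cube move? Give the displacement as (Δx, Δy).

(0.5, -0.7)

The cyan cube started near (11.0, 3.3) and ended near (11.5, 2.6).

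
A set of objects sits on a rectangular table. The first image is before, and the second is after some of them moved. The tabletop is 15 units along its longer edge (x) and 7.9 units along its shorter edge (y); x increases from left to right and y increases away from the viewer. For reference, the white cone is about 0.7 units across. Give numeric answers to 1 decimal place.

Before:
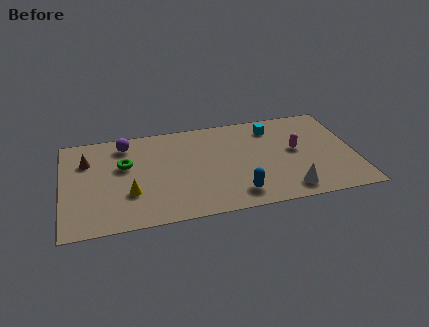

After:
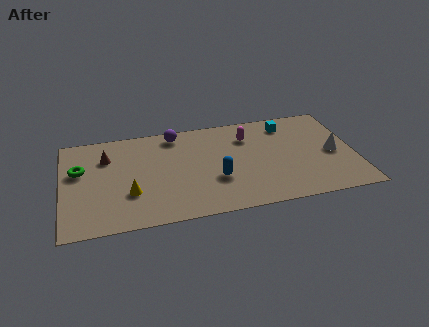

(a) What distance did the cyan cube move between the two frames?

0.8

The cyan cube was near (10.9, 6.4) before and (11.7, 6.5) after, so it travelled √(0.8² + 0.1²) ≈ 0.8 units.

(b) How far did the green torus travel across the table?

2.3

From (3.2, 4.9) to (0.9, 4.9), the green torus covered √(2.3² + 0.0²) ≈ 2.3 units.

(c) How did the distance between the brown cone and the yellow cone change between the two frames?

-0.4

Before: roughly 3.7 units apart; after: 3.3. That's 0.4 units closer together.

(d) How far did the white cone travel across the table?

3.5

From (11.4, 1.2) to (13.9, 3.7), the white cone covered √(2.5² + 2.5²) ≈ 3.5 units.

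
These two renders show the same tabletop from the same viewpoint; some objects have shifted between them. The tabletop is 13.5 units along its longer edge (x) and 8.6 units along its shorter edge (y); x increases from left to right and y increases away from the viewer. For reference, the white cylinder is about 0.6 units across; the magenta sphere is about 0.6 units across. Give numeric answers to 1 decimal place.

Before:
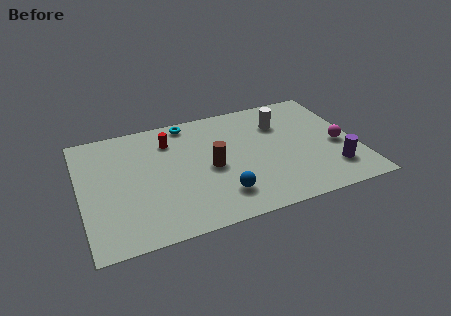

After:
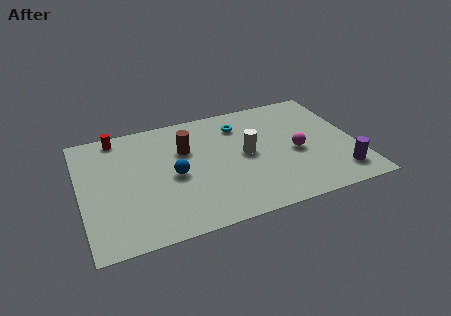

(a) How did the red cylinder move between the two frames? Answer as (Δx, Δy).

(-2.5, 1.1)

The red cylinder was at about (4.5, 6.6) and moved to about (2.0, 7.7).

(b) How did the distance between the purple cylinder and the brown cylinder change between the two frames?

+2.2

They were about 6.1 units apart before and 8.3 after — 2.2 units further apart.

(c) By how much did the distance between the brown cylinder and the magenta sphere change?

-0.7

They were about 6.3 units apart before and 5.6 after — 0.7 units closer together.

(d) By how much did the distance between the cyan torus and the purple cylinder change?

-2.0

The distance was about 8.7 in the first image and 6.7 in the second, so they moved 2.0 units closer together.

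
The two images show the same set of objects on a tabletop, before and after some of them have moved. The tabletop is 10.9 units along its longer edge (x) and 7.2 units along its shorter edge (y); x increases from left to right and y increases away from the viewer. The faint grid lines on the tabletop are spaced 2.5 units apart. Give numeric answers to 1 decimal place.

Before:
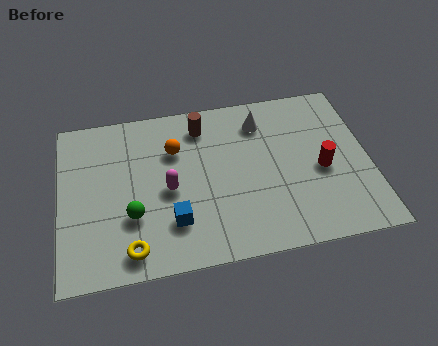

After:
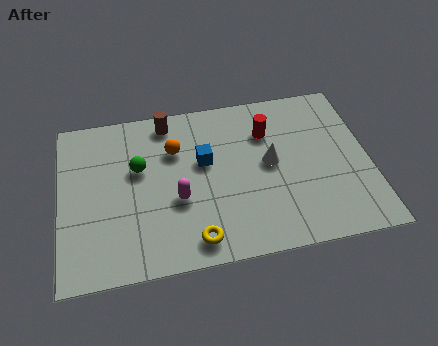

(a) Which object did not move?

the orange sphere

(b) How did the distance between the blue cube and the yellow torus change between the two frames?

+1.6

The distance was about 1.7 in the first image and 3.3 in the second, so they moved 1.6 units further apart.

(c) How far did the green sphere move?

2.0

The green sphere was near (2.5, 2.4) before and (2.8, 4.4) after, so it travelled √(0.3² + 2.0²) ≈ 2.0 units.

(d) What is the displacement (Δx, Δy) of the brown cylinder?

(-1.2, 0.4)

From the two frames, the brown cylinder sits at roughly (5.1, 5.9) before and (3.9, 6.3) after.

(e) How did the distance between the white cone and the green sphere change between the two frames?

-1.1

The distance was about 5.7 in the first image and 4.6 in the second, so they moved 1.1 units closer together.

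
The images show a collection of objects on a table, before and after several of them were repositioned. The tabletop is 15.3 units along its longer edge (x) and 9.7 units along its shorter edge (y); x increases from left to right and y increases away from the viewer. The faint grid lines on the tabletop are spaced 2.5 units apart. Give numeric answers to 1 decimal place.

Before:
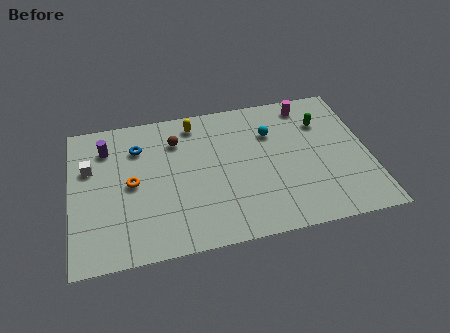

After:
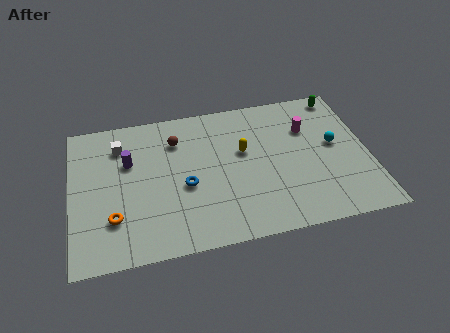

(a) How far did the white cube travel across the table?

2.0

From (1.0, 6.3) to (2.6, 7.5), the white cube covered √(1.6² + 1.2²) ≈ 2.0 units.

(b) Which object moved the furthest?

the blue torus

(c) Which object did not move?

the brown sphere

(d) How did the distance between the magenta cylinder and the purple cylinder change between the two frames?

-1.2

The distance was about 10.5 in the first image and 9.3 in the second, so they moved 1.2 units closer together.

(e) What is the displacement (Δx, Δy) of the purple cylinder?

(1.1, -1.2)

From the two frames, the purple cylinder sits at roughly (1.9, 7.5) before and (3.0, 6.3) after.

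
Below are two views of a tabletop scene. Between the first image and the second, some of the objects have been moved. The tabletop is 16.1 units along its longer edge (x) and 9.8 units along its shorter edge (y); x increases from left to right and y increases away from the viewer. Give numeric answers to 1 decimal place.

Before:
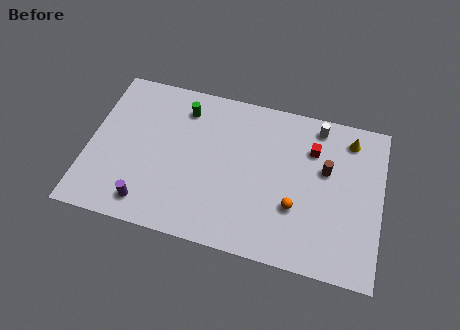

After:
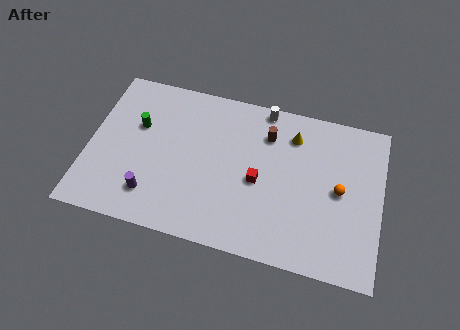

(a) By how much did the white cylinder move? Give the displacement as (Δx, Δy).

(-3.0, 0.4)

The white cylinder started near (12.4, 8.6) and ended near (9.4, 9.0).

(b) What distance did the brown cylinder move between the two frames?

3.6

The brown cylinder moved from about (13.0, 6.0) to (9.7, 7.4), a distance of √(3.3² + 1.4²) ≈ 3.6.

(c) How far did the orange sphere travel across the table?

2.8

The orange sphere moved from about (11.5, 3.3) to (13.8, 4.9), a distance of √(2.3² + 1.6²) ≈ 2.8.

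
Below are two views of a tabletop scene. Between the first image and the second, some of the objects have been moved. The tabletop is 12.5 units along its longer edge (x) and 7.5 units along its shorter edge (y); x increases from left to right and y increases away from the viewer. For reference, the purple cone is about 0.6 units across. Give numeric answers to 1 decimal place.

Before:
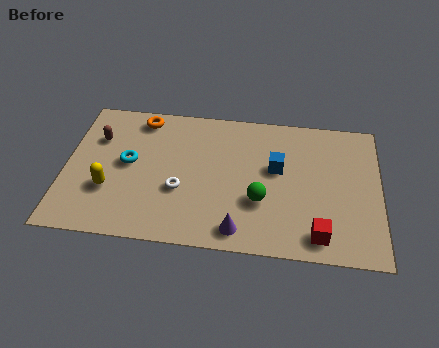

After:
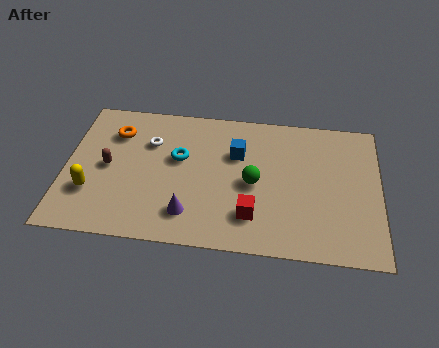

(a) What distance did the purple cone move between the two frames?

2.1

The purple cone moved from about (7.0, 1.0) to (5.0, 1.6), a distance of √(2.0² + 0.6²) ≈ 2.1.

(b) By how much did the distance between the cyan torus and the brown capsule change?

+1.1

Before: roughly 1.8 units apart; after: 2.9. That's 1.1 units further apart.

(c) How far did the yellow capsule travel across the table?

0.7

From (1.8, 2.5) to (1.1, 2.3), the yellow capsule covered √(0.7² + 0.2²) ≈ 0.7 units.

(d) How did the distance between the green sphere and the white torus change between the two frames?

+1.3

Before: roughly 3.2 units apart; after: 4.5. That's 1.3 units further apart.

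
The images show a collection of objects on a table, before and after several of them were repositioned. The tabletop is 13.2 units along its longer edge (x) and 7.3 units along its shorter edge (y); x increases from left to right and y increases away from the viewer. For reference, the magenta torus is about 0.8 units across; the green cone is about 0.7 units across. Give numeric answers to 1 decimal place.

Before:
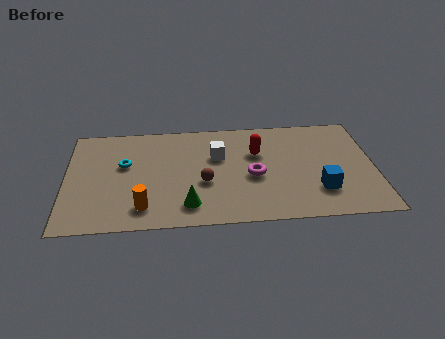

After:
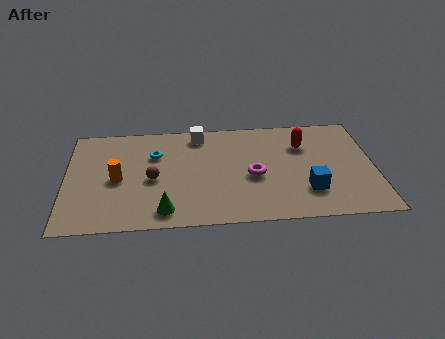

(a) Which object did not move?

the magenta torus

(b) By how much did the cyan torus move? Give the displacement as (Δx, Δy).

(1.3, 0.6)

The cyan torus was at about (2.5, 4.4) and moved to about (3.8, 5.0).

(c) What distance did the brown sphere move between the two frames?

2.2

The brown sphere moved from about (5.9, 2.9) to (3.7, 3.3), a distance of √(2.2² + 0.4²) ≈ 2.2.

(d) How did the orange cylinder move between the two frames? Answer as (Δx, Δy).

(-1.1, 2.0)

The orange cylinder was at about (3.3, 1.4) and moved to about (2.2, 3.4).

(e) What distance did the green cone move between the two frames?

1.0

The green cone moved from about (5.2, 1.4) to (4.2, 1.1), a distance of √(1.0² + 0.3²) ≈ 1.0.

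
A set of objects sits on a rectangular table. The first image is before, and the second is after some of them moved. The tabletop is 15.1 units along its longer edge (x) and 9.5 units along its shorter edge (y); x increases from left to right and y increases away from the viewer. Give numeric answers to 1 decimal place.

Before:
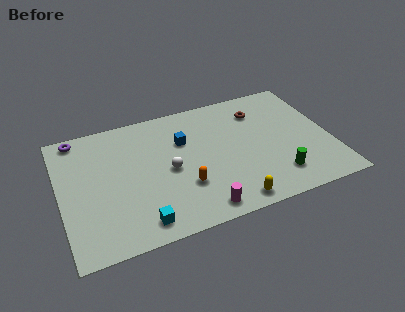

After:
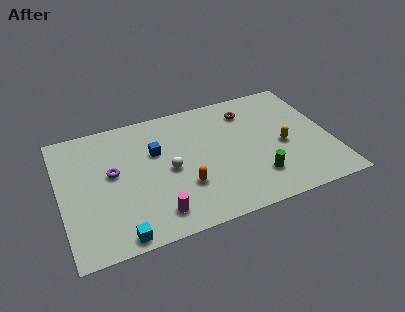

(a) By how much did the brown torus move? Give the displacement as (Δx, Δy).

(-0.6, 0.2)

From the two frames, the brown torus sits at roughly (11.4, 7.3) before and (10.8, 7.5) after.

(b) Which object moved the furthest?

the yellow capsule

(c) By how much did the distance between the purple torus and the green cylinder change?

-4.1

The distance was about 12.5 in the first image and 8.4 in the second, so they moved 4.1 units closer together.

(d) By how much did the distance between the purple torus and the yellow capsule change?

-1.4

Before: roughly 11.0 units apart; after: 9.6. That's 1.4 units closer together.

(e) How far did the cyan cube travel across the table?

1.3

The cyan cube moved from about (4.1, 1.3) to (2.9, 0.8), a distance of √(1.2² + 0.5²) ≈ 1.3.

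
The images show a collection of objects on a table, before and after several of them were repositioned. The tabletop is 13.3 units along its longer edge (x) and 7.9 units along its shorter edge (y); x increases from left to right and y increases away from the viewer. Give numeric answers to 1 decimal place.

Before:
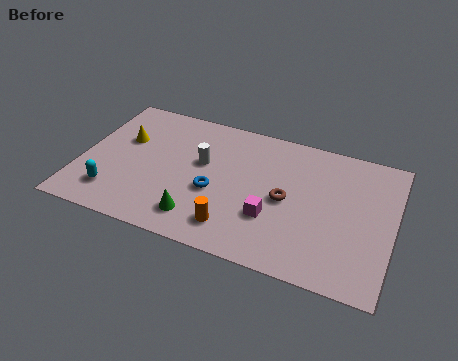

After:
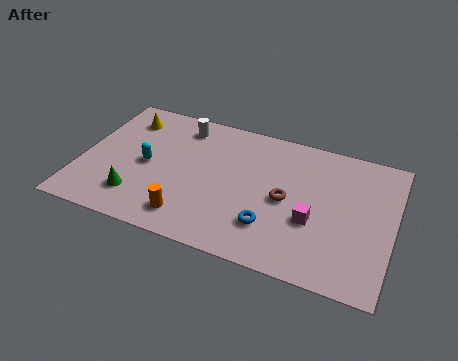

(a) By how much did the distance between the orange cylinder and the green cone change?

+0.8

The distance was about 1.5 in the first image and 2.3 in the second, so they moved 0.8 units further apart.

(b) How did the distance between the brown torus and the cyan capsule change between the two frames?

-1.5

Before: roughly 7.5 units apart; after: 6.0. That's 1.5 units closer together.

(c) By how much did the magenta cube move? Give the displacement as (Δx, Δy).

(1.7, 0.4)

The magenta cube was at about (8.3, 2.6) and moved to about (10.0, 3.0).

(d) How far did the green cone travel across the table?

2.7

From (5.3, 1.5) to (2.6, 1.8), the green cone covered √(2.7² + 0.3²) ≈ 2.7 units.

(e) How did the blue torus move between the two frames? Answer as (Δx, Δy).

(2.5, -1.1)

The blue torus started near (5.8, 3.2) and ended near (8.3, 2.1).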